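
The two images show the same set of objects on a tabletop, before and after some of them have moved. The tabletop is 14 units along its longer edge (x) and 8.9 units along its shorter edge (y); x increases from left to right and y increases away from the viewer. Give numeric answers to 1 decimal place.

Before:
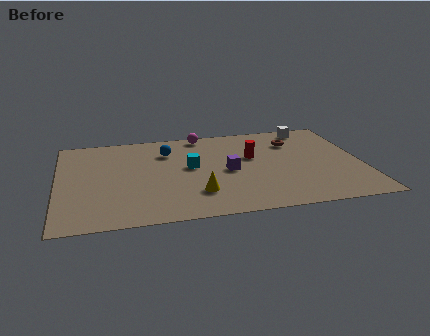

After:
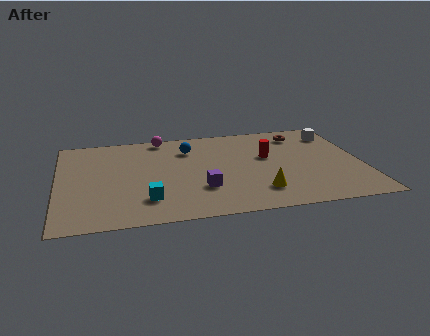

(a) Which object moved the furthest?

the cyan cube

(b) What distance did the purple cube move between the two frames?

2.0

The purple cube moved from about (7.8, 4.2) to (6.5, 2.7), a distance of √(1.3² + 1.5²) ≈ 2.0.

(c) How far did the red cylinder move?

0.7

The red cylinder was near (9.0, 5.4) before and (9.7, 5.3) after, so it travelled √(0.7² + 0.1²) ≈ 0.7 units.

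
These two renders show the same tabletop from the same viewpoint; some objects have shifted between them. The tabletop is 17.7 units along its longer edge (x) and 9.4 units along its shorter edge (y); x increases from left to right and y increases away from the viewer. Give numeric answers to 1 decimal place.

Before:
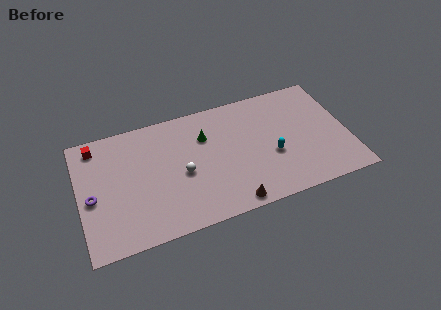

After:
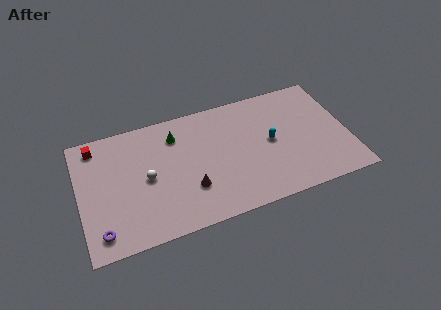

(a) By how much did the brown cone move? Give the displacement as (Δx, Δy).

(-2.5, 2.0)

The brown cone started near (9.6, 0.9) and ended near (7.1, 2.9).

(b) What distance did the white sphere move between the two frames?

2.3

From (6.7, 4.2) to (4.4, 4.6), the white sphere covered √(2.3² + 0.4²) ≈ 2.3 units.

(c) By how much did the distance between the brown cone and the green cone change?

-1.4

Before: roughly 5.8 units apart; after: 4.4. That's 1.4 units closer together.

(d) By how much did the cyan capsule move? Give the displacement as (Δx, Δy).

(0.0, 1.1)

The cyan capsule started near (12.6, 3.7) and ended near (12.6, 4.8).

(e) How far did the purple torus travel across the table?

2.7

The purple torus moved from about (0.8, 4.2) to (1.2, 1.5), a distance of √(0.4² + 2.7²) ≈ 2.7.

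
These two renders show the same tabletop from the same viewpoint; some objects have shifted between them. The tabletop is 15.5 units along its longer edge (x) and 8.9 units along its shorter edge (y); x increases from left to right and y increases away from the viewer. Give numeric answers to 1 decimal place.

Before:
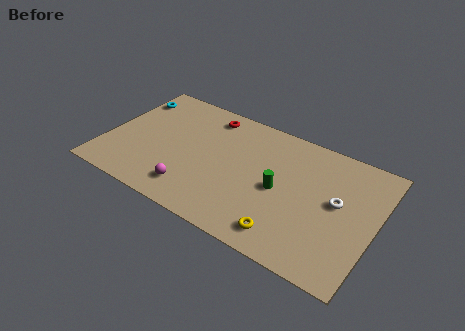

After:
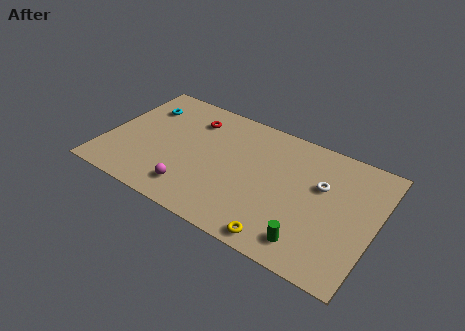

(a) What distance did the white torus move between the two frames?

1.2

From (13.3, 4.9) to (12.3, 5.6), the white torus covered √(1.0² + 0.7²) ≈ 1.2 units.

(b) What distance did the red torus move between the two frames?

1.1

The red torus moved from about (5.4, 7.6) to (4.6, 6.9), a distance of √(0.8² + 0.7²) ≈ 1.1.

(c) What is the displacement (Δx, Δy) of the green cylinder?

(2.1, -2.7)

The green cylinder started near (10.1, 4.2) and ended near (12.2, 1.5).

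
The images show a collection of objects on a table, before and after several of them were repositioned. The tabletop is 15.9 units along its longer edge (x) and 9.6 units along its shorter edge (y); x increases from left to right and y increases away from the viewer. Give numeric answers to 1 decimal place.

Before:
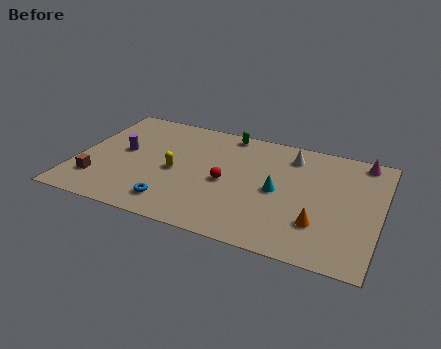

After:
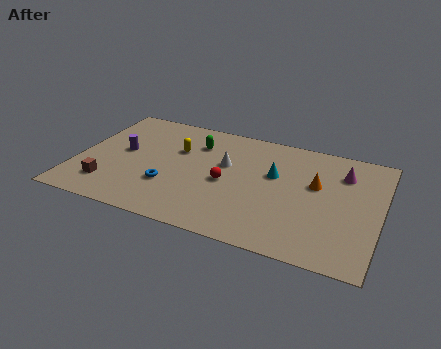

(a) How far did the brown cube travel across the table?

0.6

The brown cube was near (1.3, 2.3) before and (1.9, 2.1) after, so it travelled √(0.6² + 0.2²) ≈ 0.6 units.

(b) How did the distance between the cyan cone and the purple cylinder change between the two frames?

-0.3

The distance was about 8.3 in the first image and 8.0 in the second, so they moved 0.3 units closer together.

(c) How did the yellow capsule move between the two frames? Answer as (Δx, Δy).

(-0.1, 1.9)

The yellow capsule was at about (5.2, 4.4) and moved to about (5.1, 6.3).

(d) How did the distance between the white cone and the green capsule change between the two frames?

-1.5

The distance was about 3.6 in the first image and 2.1 in the second, so they moved 1.5 units closer together.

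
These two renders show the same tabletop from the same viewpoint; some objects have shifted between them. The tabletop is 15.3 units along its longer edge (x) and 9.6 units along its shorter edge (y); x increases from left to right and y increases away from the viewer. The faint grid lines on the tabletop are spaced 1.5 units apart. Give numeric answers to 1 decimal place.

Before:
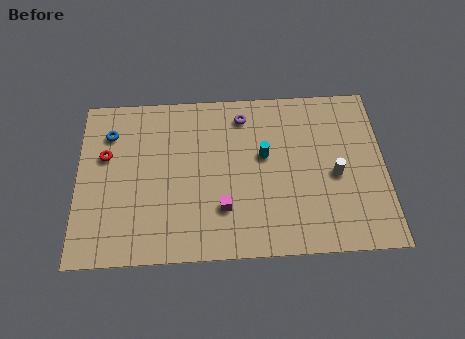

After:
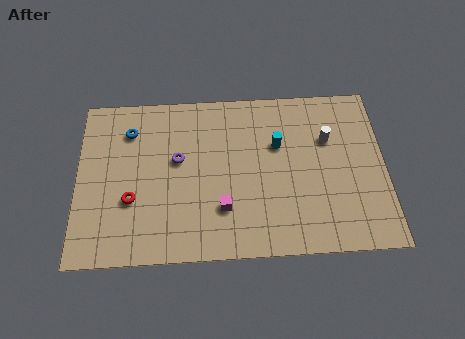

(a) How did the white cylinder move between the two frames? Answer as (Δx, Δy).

(-0.3, 2.1)

The white cylinder started near (12.8, 4.3) and ended near (12.5, 6.4).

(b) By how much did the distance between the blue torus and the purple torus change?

-3.7

Before: roughly 6.7 units apart; after: 3.0. That's 3.7 units closer together.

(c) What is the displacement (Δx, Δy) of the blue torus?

(1.0, 0.1)

From the two frames, the blue torus sits at roughly (1.6, 7.3) before and (2.6, 7.4) after.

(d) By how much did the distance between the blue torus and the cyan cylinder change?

-0.4

The distance was about 7.9 in the first image and 7.5 in the second, so they moved 0.4 units closer together.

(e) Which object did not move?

the magenta cube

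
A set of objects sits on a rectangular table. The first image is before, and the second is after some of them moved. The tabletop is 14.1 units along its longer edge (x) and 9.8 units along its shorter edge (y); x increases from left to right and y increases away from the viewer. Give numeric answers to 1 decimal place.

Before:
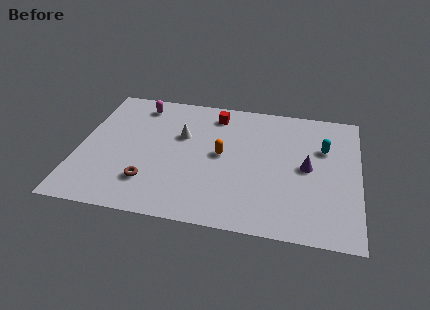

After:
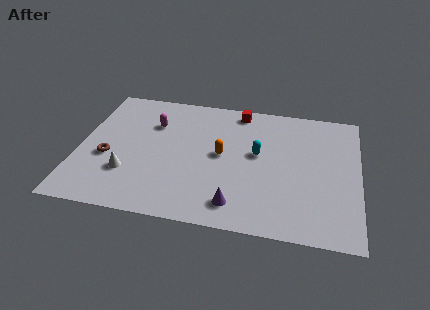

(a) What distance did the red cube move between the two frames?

1.3

From (6.7, 8.2) to (7.9, 8.7), the red cube covered √(1.2² + 0.5²) ≈ 1.3 units.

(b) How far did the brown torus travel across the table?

2.7

The brown torus was near (3.7, 2.4) before and (1.5, 3.9) after, so it travelled √(2.2² + 1.5²) ≈ 2.7 units.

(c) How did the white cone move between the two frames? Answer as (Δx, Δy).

(-2.5, -3.3)

From the two frames, the white cone sits at roughly (5.1, 6.2) before and (2.6, 2.9) after.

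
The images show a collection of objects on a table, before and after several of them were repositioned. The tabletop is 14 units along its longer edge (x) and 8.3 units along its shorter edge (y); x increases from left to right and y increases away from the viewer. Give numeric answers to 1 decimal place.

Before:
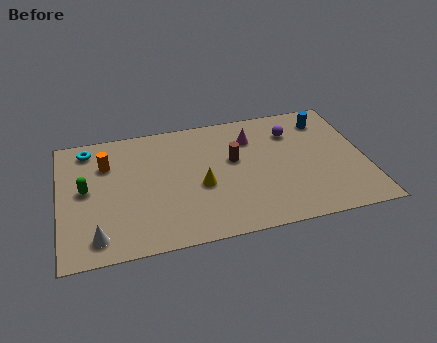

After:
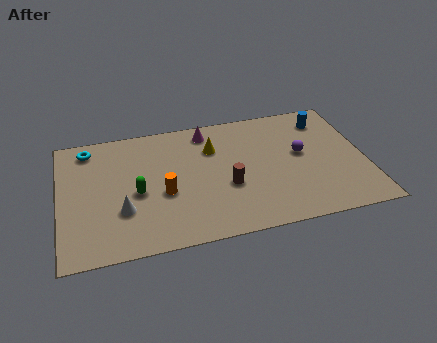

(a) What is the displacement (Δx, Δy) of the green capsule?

(2.3, -0.7)

From the two frames, the green capsule sits at roughly (1.2, 4.4) before and (3.5, 3.7) after.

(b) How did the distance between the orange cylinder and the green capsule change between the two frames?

-0.6

The distance was about 1.8 in the first image and 1.2 in the second, so they moved 0.6 units closer together.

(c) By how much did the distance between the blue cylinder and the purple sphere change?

+0.8

Before: roughly 1.7 units apart; after: 2.5. That's 0.8 units further apart.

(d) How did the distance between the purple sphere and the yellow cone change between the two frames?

-1.0

Before: roughly 5.2 units apart; after: 4.2. That's 1.0 units closer together.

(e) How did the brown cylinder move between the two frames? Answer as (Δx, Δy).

(-0.4, -1.7)

From the two frames, the brown cylinder sits at roughly (8.0, 4.9) before and (7.6, 3.2) after.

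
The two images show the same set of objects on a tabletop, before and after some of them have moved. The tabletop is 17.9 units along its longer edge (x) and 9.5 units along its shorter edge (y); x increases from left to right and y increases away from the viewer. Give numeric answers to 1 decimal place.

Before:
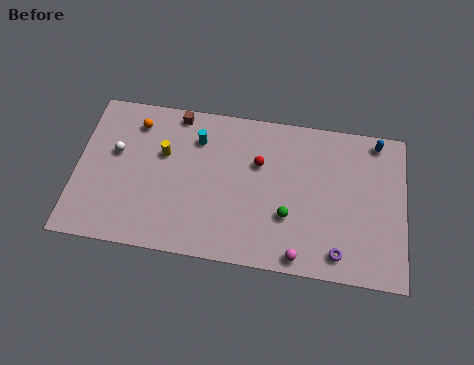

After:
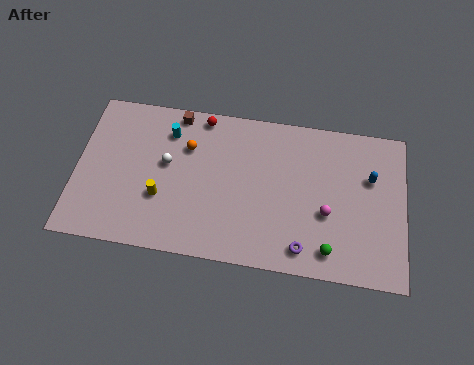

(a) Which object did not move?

the brown cube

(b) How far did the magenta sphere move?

3.1

The magenta sphere moved from about (12.3, 0.9) to (13.7, 3.7), a distance of √(1.4² + 2.8²) ≈ 3.1.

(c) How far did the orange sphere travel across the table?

3.1

The orange sphere was near (3.1, 7.7) before and (6.0, 6.6) after, so it travelled √(2.9² + 1.1²) ≈ 3.1 units.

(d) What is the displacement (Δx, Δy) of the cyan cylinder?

(-1.6, 0.2)

From the two frames, the cyan cylinder sits at roughly (6.5, 7.2) before and (4.9, 7.4) after.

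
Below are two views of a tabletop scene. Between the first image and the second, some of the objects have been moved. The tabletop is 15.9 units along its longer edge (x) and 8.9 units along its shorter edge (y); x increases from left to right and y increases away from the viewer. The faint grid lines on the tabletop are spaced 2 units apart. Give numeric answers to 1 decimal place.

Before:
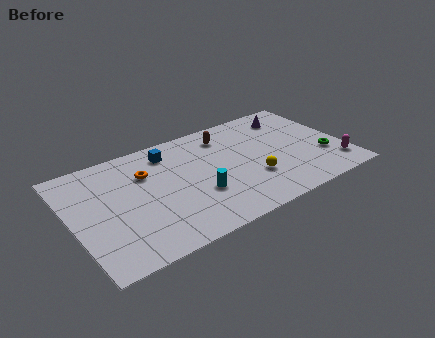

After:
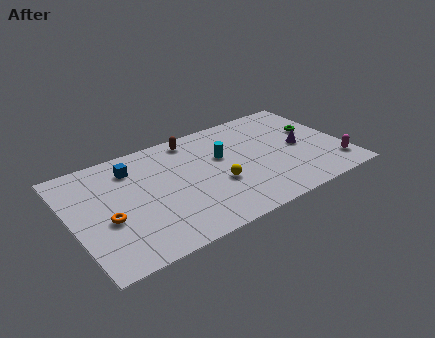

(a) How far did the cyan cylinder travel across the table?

3.0

The cyan cylinder moved from about (7.1, 3.1) to (8.9, 5.5), a distance of √(1.8² + 2.4²) ≈ 3.0.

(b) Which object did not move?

the magenta capsule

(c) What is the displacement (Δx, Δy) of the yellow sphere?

(-2.0, 0.5)

The yellow sphere started near (10.3, 2.9) and ended near (8.3, 3.4).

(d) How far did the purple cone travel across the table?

2.9

The purple cone moved from about (13.4, 7.2) to (13.4, 4.3), a distance of √(0.0² + 2.9²) ≈ 2.9.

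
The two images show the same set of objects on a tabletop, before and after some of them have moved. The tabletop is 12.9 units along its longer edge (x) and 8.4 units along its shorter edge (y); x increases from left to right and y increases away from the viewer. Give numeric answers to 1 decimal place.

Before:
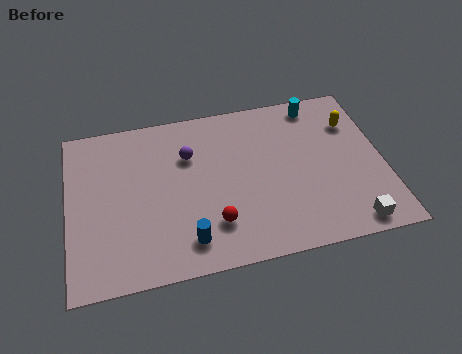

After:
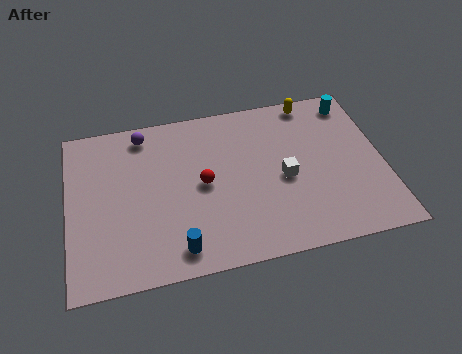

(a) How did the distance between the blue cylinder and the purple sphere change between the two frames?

+1.9

They were about 4.3 units apart before and 6.2 after — 1.9 units further apart.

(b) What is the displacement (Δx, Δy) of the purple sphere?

(-1.8, 1.5)

From the two frames, the purple sphere sits at roughly (5.0, 5.8) before and (3.2, 7.3) after.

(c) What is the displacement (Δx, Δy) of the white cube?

(-2.5, 2.9)

From the two frames, the white cube sits at roughly (11.3, 0.9) before and (8.8, 3.8) after.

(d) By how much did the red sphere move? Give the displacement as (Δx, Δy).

(-0.3, 2.1)

The red sphere started near (5.8, 2.1) and ended near (5.5, 4.2).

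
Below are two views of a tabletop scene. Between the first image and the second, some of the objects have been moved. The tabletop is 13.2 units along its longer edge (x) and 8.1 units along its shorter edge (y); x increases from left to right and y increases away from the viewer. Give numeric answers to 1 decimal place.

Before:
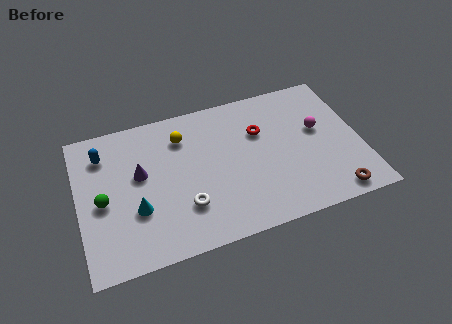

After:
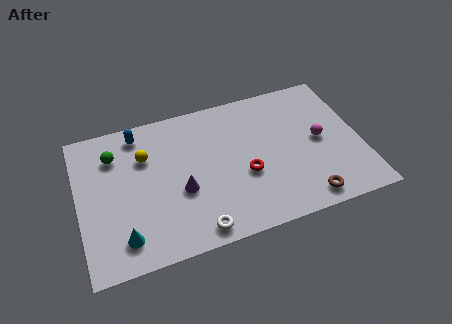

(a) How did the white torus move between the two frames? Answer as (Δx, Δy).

(0.4, -1.4)

The white torus was at about (4.8, 2.3) and moved to about (5.2, 0.9).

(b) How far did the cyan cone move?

1.5

The cyan cone was near (2.6, 2.8) before and (1.9, 1.5) after, so it travelled √(0.7² + 1.3²) ≈ 1.5 units.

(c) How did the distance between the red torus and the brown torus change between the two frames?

-2.0

The distance was about 5.4 in the first image and 3.4 in the second, so they moved 2.0 units closer together.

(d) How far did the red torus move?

2.4

From (8.6, 5.4) to (7.7, 3.2), the red torus covered √(0.9² + 2.2²) ≈ 2.4 units.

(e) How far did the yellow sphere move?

1.9

The yellow sphere was near (5.0, 6.2) before and (3.2, 5.6) after, so it travelled √(1.8² + 0.6²) ≈ 1.9 units.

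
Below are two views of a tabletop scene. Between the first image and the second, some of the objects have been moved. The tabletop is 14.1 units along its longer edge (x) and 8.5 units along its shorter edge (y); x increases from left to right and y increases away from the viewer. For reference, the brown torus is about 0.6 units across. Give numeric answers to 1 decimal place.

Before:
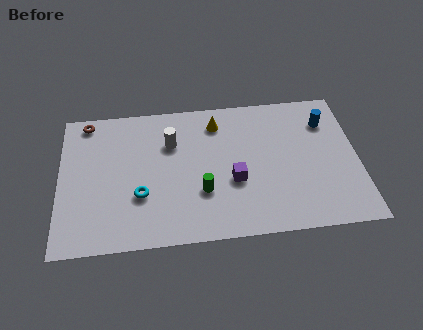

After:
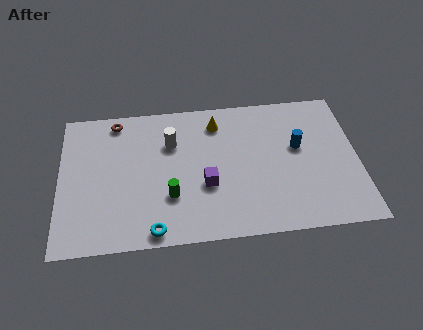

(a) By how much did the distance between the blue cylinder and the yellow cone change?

-1.0

The distance was about 5.2 in the first image and 4.2 in the second, so they moved 1.0 units closer together.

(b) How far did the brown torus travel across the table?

1.4

The brown torus was near (1.3, 7.6) before and (2.7, 7.5) after, so it travelled √(1.4² + 0.1²) ≈ 1.4 units.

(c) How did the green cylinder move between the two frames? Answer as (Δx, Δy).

(-1.5, -0.1)

From the two frames, the green cylinder sits at roughly (6.7, 2.8) before and (5.2, 2.7) after.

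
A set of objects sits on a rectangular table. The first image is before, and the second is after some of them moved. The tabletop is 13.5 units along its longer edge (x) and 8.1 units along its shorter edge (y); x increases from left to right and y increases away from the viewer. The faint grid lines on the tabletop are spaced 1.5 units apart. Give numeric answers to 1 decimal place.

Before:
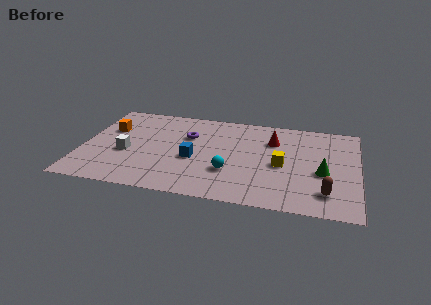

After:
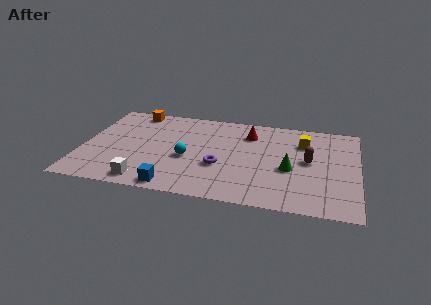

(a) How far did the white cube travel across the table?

2.5

From (2.2, 3.3) to (3.3, 1.0), the white cube covered √(1.1² + 2.3²) ≈ 2.5 units.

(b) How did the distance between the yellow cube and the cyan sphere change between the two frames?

+3.4

They were about 2.7 units apart before and 6.1 after — 3.4 units further apart.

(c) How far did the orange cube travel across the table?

2.2

The orange cube moved from about (1.2, 5.3) to (2.3, 7.2), a distance of √(1.1² + 1.9²) ≈ 2.2.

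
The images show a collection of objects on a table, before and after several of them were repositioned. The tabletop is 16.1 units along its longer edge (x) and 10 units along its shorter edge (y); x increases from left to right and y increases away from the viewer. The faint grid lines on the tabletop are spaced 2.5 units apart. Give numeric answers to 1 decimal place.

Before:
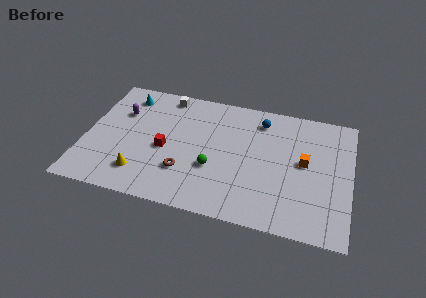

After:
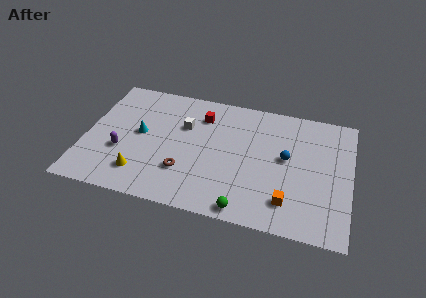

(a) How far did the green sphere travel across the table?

3.4

From (7.9, 3.6) to (10.0, 0.9), the green sphere covered √(2.1² + 2.7²) ≈ 3.4 units.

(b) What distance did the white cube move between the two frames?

2.6

The white cube was near (4.6, 8.9) before and (5.9, 6.6) after, so it travelled √(1.3² + 2.3²) ≈ 2.6 units.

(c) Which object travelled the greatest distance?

the red cube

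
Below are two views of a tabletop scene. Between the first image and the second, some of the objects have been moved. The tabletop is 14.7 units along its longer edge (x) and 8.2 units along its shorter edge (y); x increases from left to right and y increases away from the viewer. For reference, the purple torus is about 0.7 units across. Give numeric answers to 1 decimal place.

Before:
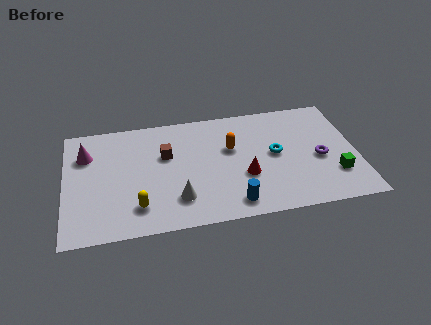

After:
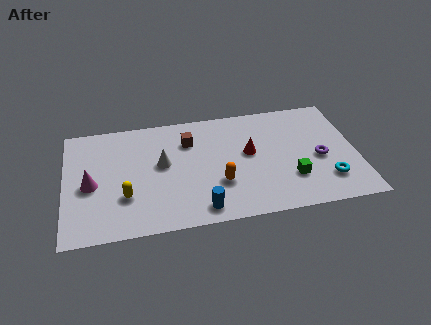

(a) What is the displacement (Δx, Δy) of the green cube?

(-2.2, 0.1)

From the two frames, the green cube sits at roughly (13.5, 2.3) before and (11.3, 2.4) after.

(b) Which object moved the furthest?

the cyan torus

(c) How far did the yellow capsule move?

1.0

The yellow capsule was near (3.6, 1.8) before and (3.0, 2.6) after, so it travelled √(0.6² + 0.8²) ≈ 1.0 units.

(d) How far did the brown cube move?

1.4

The brown cube was near (5.1, 5.2) before and (6.3, 6.0) after, so it travelled √(1.2² + 0.8²) ≈ 1.4 units.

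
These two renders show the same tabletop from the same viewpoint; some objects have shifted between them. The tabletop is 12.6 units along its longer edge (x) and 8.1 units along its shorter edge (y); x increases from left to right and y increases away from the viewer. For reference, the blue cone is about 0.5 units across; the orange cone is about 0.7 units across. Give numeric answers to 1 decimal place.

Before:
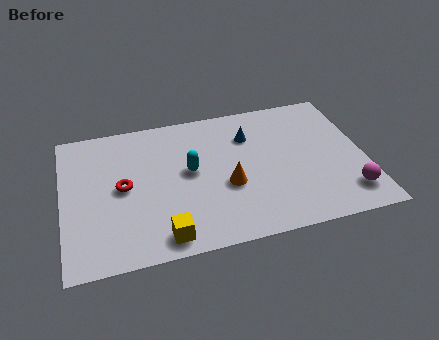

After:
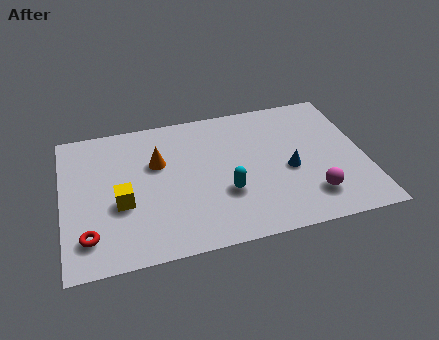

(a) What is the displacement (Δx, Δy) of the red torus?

(-1.5, -2.4)

The red torus was at about (2.5, 4.1) and moved to about (1.0, 1.7).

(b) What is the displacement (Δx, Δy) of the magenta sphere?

(-1.5, 0.2)

From the two frames, the magenta sphere sits at roughly (11.7, 1.6) before and (10.2, 1.8) after.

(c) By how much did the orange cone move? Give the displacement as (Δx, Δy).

(-2.8, 2.0)

The orange cone was at about (6.8, 3.2) and moved to about (4.0, 5.2).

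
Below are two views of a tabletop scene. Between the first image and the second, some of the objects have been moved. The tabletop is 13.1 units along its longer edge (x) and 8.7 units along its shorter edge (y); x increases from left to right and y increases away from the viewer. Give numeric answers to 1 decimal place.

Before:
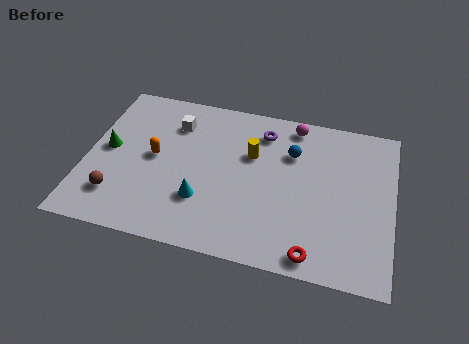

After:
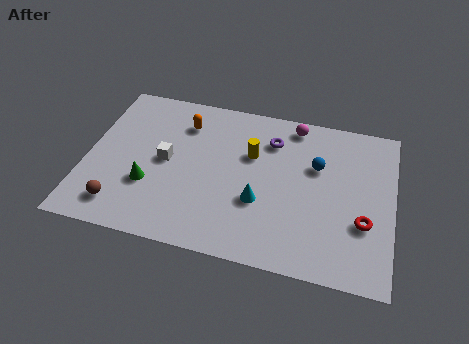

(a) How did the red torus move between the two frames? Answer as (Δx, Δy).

(2.0, 2.1)

The red torus was at about (9.9, 0.9) and moved to about (11.9, 3.0).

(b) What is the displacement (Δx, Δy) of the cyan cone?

(2.4, 0.5)

The cyan cone was at about (5.1, 2.6) and moved to about (7.5, 3.1).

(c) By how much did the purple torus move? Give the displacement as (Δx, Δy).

(0.4, -0.4)

The purple torus was at about (7.4, 7.0) and moved to about (7.8, 6.6).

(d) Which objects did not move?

the magenta sphere and the yellow cylinder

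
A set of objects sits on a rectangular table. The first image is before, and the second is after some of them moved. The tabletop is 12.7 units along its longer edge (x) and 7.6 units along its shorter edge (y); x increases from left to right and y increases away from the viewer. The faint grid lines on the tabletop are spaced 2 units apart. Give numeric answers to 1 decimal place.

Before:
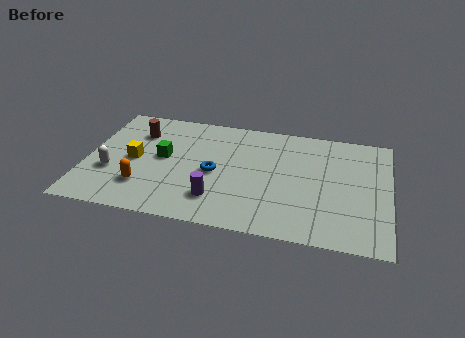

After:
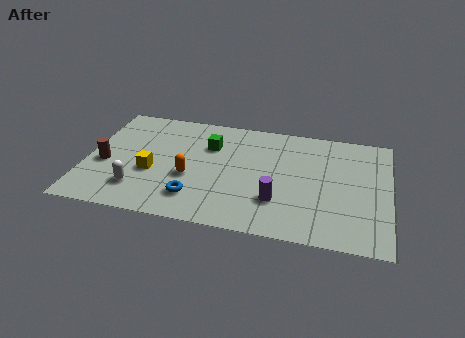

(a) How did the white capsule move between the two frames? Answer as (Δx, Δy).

(1.2, -0.9)

From the two frames, the white capsule sits at roughly (1.1, 2.7) before and (2.3, 1.8) after.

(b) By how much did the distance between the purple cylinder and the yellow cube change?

+1.3

They were about 4.1 units apart before and 5.4 after — 1.3 units further apart.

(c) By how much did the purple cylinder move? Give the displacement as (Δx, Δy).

(2.5, 0.4)

The purple cylinder was at about (5.6, 1.8) and moved to about (8.1, 2.2).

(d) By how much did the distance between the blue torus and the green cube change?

+1.3

Before: roughly 2.3 units apart; after: 3.6. That's 1.3 units further apart.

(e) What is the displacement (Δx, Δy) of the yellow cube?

(0.8, -0.7)

The yellow cube started near (2.0, 3.7) and ended near (2.8, 3.0).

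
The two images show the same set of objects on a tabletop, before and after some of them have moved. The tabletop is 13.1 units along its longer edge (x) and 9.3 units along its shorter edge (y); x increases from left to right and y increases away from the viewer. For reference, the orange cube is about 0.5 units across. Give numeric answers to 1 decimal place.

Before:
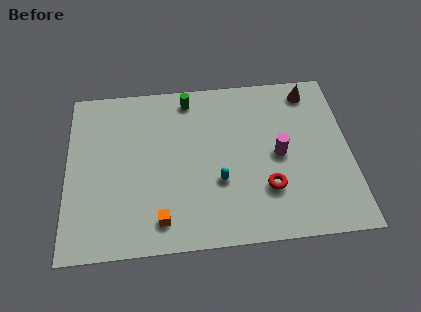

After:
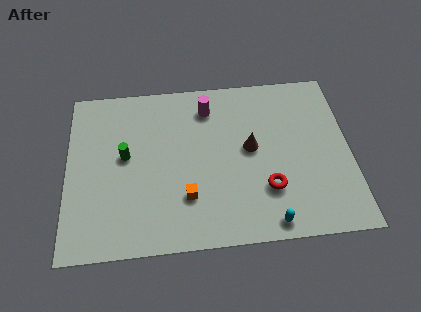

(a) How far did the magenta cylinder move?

4.4

From (9.8, 4.5) to (6.6, 7.5), the magenta cylinder covered √(3.2² + 3.0²) ≈ 4.4 units.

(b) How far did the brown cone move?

4.2

The brown cone was near (11.4, 8.0) before and (8.5, 5.0) after, so it travelled √(2.9² + 3.0²) ≈ 4.2 units.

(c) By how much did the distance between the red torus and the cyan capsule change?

-0.5

The distance was about 2.3 in the first image and 1.8 in the second, so they moved 0.5 units closer together.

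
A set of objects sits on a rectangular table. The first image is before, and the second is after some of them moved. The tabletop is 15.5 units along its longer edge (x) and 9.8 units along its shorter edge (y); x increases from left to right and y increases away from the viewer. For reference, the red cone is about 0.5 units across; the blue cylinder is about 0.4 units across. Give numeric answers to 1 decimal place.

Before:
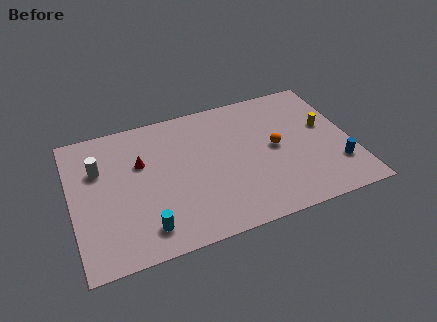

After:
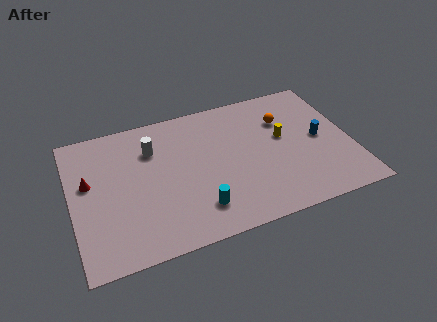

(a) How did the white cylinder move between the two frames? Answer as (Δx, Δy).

(3.0, 0.5)

The white cylinder started near (1.6, 6.6) and ended near (4.6, 7.1).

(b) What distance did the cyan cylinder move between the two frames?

2.9

From (3.8, 1.7) to (6.7, 2.1), the cyan cylinder covered √(2.9² + 0.4²) ≈ 2.9 units.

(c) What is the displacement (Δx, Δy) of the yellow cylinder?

(-2.4, -0.1)

The yellow cylinder started near (14.2, 5.7) and ended near (11.8, 5.6).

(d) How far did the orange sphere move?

2.0

The orange sphere was near (11.3, 5.0) before and (12.0, 6.9) after, so it travelled √(0.7² + 1.9²) ≈ 2.0 units.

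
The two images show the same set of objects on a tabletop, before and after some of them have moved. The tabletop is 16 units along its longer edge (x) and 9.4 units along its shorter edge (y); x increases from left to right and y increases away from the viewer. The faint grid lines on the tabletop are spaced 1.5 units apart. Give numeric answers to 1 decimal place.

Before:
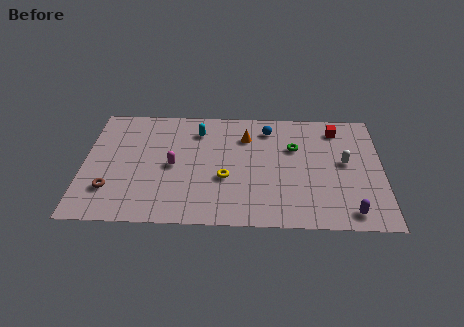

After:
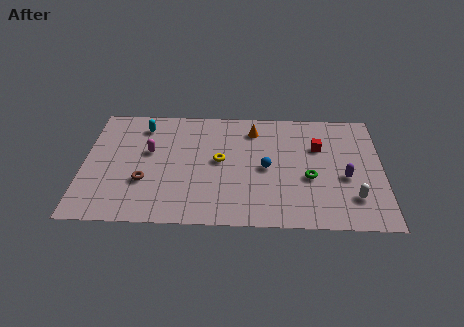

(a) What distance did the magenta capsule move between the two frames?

1.7

From (4.8, 4.5) to (3.5, 5.6), the magenta capsule covered √(1.3² + 1.1²) ≈ 1.7 units.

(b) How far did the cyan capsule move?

3.0

From (6.1, 7.4) to (3.1, 7.7), the cyan capsule covered √(3.0² + 0.3²) ≈ 3.0 units.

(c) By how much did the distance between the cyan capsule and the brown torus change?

-2.2

The distance was about 6.7 in the first image and 4.5 in the second, so they moved 2.2 units closer together.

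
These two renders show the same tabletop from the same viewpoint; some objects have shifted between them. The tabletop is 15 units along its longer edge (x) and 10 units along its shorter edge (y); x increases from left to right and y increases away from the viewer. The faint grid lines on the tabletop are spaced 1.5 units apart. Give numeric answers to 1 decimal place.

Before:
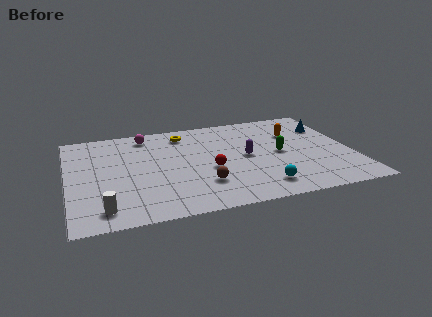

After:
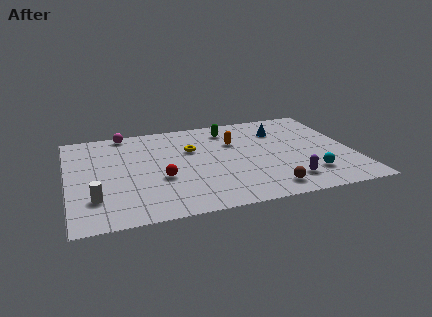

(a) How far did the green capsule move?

4.1

The green capsule moved from about (11.2, 4.9) to (8.7, 8.2), a distance of √(2.5² + 3.3²) ≈ 4.1.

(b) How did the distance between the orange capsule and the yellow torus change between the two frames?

-3.8

Before: roughly 6.1 units apart; after: 2.3. That's 3.8 units closer together.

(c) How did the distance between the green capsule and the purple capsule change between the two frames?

+5.0

Before: roughly 1.8 units apart; after: 6.8. That's 5.0 units further apart.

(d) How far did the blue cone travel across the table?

2.6

From (14.0, 7.2) to (11.4, 7.4), the blue cone covered √(2.6² + 0.2²) ≈ 2.6 units.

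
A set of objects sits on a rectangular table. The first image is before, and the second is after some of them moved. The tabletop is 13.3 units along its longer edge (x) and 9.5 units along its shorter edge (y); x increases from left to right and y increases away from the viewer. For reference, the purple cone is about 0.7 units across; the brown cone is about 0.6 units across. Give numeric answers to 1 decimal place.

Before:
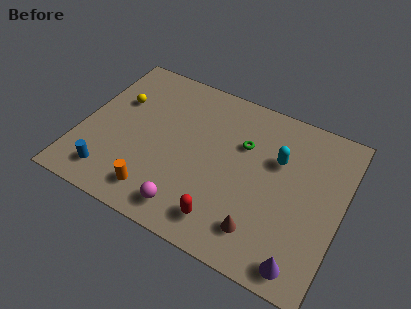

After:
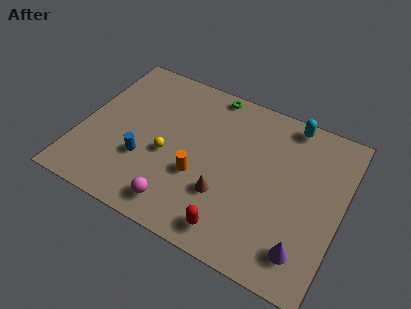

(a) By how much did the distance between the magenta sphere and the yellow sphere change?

-3.7

They were about 6.5 units apart before and 2.8 after — 3.7 units closer together.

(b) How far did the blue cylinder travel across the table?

2.2

From (1.9, 1.6) to (3.4, 3.2), the blue cylinder covered √(1.5² + 1.6²) ≈ 2.2 units.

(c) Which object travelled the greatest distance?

the yellow sphere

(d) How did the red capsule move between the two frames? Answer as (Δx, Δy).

(0.5, -0.3)

From the two frames, the red capsule sits at roughly (7.8, 1.6) before and (8.3, 1.3) after.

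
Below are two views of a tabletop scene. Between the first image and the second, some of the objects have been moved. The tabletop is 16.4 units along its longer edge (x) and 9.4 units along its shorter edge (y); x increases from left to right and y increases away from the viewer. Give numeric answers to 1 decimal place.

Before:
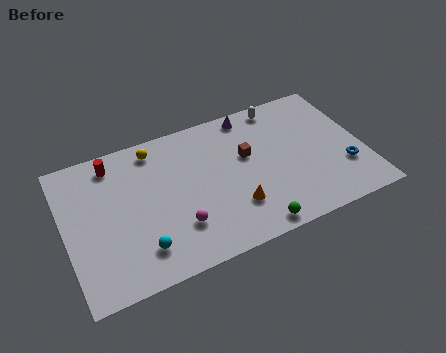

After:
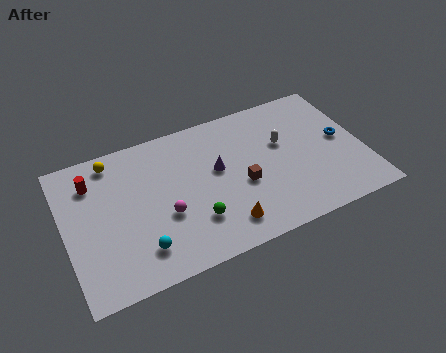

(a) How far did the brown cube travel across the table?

1.9

The brown cube moved from about (10.1, 5.7) to (9.6, 3.9), a distance of √(0.5² + 1.8²) ≈ 1.9.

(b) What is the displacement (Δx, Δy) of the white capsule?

(-0.2, -2.6)

The white capsule was at about (12.3, 8.4) and moved to about (12.1, 5.8).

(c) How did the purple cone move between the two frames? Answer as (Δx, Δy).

(-2.2, -3.0)

The purple cone was at about (10.6, 8.4) and moved to about (8.4, 5.4).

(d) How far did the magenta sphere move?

1.2

The magenta sphere was near (5.9, 2.6) before and (5.3, 3.6) after, so it travelled √(0.6² + 1.0²) ≈ 1.2 units.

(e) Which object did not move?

the cyan sphere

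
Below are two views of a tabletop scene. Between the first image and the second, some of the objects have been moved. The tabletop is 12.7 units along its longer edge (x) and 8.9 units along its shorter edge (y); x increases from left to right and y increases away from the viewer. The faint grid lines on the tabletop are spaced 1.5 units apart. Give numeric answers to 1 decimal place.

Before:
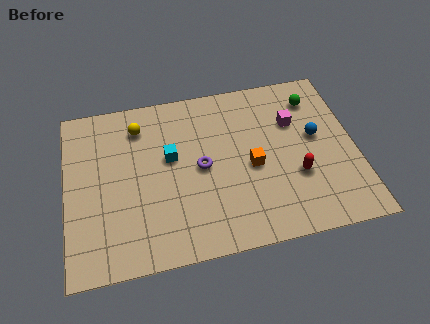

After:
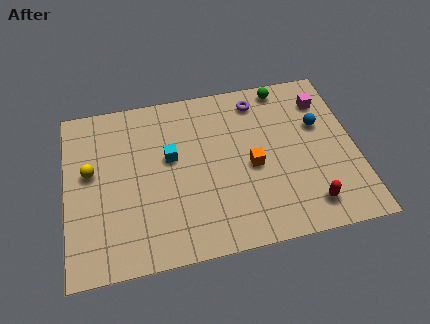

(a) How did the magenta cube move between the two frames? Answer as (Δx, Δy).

(1.4, 0.9)

From the two frames, the magenta cube sits at roughly (10.1, 6.0) before and (11.5, 6.9) after.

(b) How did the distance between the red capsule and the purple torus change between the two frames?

+2.0

Before: roughly 4.3 units apart; after: 6.3. That's 2.0 units further apart.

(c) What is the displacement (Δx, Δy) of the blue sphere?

(0.2, 0.6)

From the two frames, the blue sphere sits at roughly (11.0, 5.0) before and (11.2, 5.6) after.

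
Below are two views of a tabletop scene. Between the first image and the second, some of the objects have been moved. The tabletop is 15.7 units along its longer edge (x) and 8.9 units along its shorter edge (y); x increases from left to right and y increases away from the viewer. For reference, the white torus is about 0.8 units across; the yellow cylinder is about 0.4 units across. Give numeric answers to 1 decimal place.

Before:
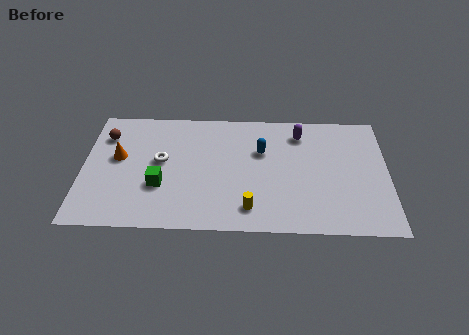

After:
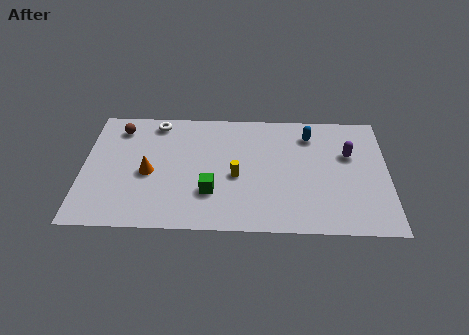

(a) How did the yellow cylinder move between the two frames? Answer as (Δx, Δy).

(-0.7, 2.3)

The yellow cylinder was at about (8.6, 1.6) and moved to about (7.9, 3.9).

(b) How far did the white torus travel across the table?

2.9

The white torus was near (4.0, 4.9) before and (3.7, 7.8) after, so it travelled √(0.3² + 2.9²) ≈ 2.9 units.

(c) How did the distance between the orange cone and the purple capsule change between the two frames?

+0.8

Before: roughly 9.6 units apart; after: 10.4. That's 0.8 units further apart.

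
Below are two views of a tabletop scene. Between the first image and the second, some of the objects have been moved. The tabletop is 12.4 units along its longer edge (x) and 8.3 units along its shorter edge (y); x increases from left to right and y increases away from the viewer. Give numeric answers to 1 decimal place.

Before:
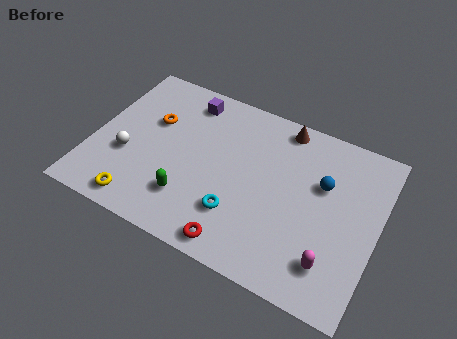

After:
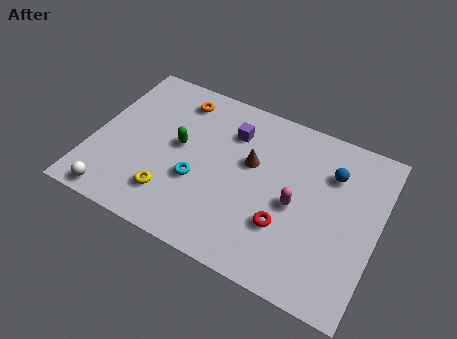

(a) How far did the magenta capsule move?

2.7

From (10.7, 1.8) to (8.9, 3.8), the magenta capsule covered √(1.8² + 2.0²) ≈ 2.7 units.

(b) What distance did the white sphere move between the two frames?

2.3

The white sphere moved from about (1.6, 3.1) to (1.4, 0.8), a distance of √(0.2² + 2.3²) ≈ 2.3.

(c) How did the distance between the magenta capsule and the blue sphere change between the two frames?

-1.0

They were about 3.6 units apart before and 2.6 after — 1.0 units closer together.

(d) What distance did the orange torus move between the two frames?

1.8

From (2.4, 5.3) to (3.3, 6.9), the orange torus covered √(0.9² + 1.6²) ≈ 1.8 units.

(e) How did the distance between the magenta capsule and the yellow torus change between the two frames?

-2.7

The distance was about 8.2 in the first image and 5.5 in the second, so they moved 2.7 units closer together.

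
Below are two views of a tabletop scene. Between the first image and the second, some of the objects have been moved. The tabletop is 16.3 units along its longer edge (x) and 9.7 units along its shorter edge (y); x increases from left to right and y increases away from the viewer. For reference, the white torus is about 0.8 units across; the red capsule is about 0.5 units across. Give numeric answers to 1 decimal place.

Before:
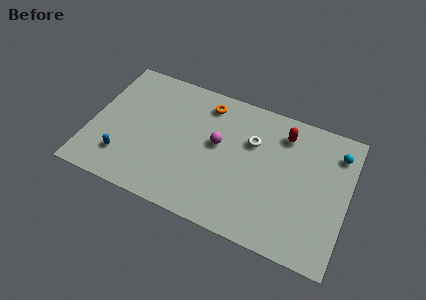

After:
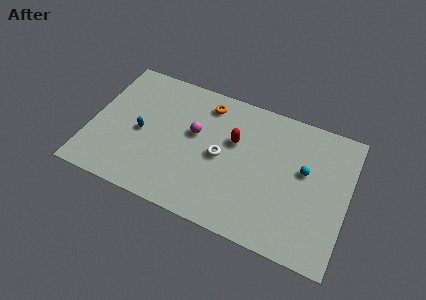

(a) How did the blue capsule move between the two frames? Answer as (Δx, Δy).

(0.9, 2.2)

The blue capsule started near (2.3, 2.3) and ended near (3.2, 4.5).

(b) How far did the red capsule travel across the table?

3.4

The red capsule moved from about (12.0, 7.8) to (9.0, 6.1), a distance of √(3.0² + 1.7²) ≈ 3.4.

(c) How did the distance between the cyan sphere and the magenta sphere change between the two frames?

-0.7

They were about 7.7 units apart before and 7.0 after — 0.7 units closer together.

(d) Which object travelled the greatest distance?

the red capsule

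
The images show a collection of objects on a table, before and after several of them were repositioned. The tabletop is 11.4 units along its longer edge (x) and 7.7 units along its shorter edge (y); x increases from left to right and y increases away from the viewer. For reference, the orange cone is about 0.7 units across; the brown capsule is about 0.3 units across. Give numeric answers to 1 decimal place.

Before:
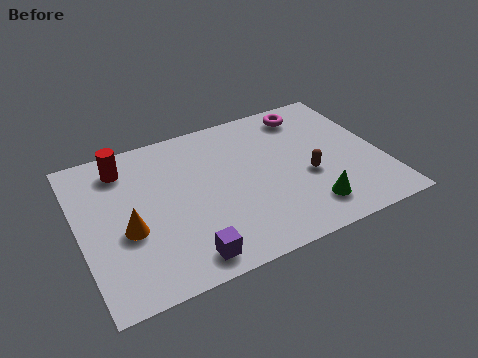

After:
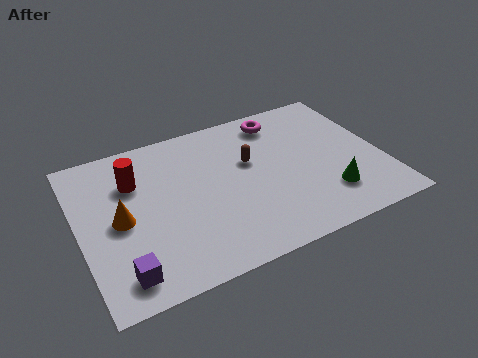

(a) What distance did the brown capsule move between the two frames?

2.6

From (8.5, 3.1) to (6.5, 4.7), the brown capsule covered √(2.0² + 1.6²) ≈ 2.6 units.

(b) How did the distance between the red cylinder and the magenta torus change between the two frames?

-1.3

The distance was about 7.1 in the first image and 5.8 in the second, so they moved 1.3 units closer together.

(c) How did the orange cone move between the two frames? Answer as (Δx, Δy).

(-0.2, 0.6)

From the two frames, the orange cone sits at roughly (1.7, 3.1) before and (1.5, 3.7) after.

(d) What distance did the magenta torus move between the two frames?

1.1

From (9.0, 6.5) to (7.9, 6.5), the magenta torus covered √(1.1² + 0.0²) ≈ 1.1 units.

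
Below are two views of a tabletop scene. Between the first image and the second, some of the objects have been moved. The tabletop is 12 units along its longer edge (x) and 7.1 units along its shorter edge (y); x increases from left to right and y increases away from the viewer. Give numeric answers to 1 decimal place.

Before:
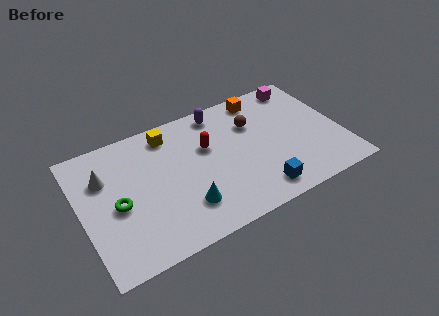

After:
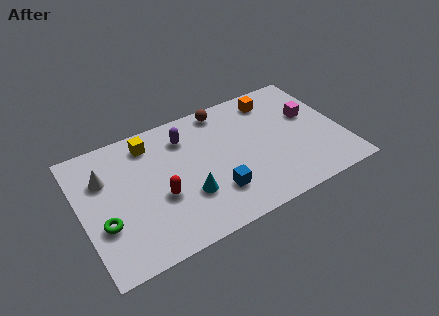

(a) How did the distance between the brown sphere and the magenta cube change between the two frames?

+1.5

They were about 2.8 units apart before and 4.3 after — 1.5 units further apart.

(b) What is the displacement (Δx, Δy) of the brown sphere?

(-1.2, 1.4)

From the two frames, the brown sphere sits at roughly (8.1, 4.9) before and (6.9, 6.3) after.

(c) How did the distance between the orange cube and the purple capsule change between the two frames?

+2.2

Before: roughly 2.0 units apart; after: 4.2. That's 2.2 units further apart.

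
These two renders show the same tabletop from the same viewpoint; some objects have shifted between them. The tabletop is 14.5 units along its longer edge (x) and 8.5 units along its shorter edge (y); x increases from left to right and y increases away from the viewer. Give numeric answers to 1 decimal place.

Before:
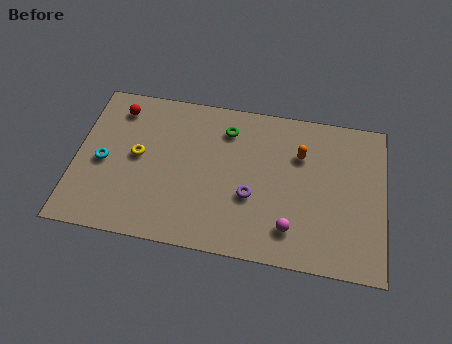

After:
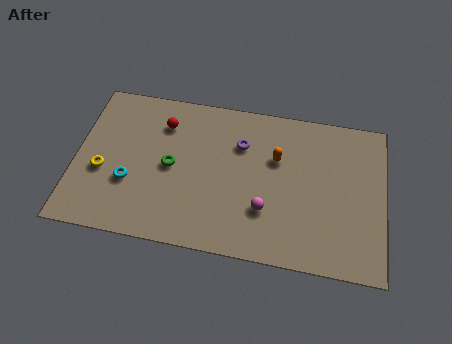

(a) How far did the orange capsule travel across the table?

1.2

From (10.5, 5.9) to (9.4, 5.5), the orange capsule covered √(1.1² + 0.4²) ≈ 1.2 units.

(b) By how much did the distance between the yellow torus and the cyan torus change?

-0.3

Before: roughly 1.7 units apart; after: 1.4. That's 0.3 units closer together.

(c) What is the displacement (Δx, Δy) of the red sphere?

(2.2, -0.5)

From the two frames, the red sphere sits at roughly (1.8, 7.0) before and (4.0, 6.5) after.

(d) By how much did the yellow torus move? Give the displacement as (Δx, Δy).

(-1.6, -1.1)

The yellow torus started near (2.9, 4.5) and ended near (1.3, 3.4).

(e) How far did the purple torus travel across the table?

2.9

The purple torus moved from about (8.3, 3.2) to (7.7, 6.0), a distance of √(0.6² + 2.8²) ≈ 2.9.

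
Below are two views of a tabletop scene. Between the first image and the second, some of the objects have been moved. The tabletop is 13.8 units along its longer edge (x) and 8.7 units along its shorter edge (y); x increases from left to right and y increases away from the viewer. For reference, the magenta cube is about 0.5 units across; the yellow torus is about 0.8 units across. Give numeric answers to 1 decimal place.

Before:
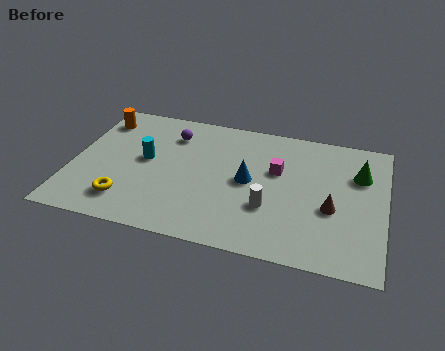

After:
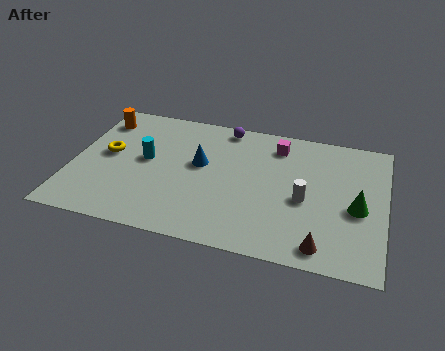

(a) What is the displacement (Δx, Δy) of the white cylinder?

(1.5, 0.9)

The white cylinder was at about (8.8, 2.9) and moved to about (10.3, 3.8).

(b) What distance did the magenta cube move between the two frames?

1.7

The magenta cube was near (9.0, 5.4) before and (8.9, 7.1) after, so it travelled √(0.1² + 1.7²) ≈ 1.7 units.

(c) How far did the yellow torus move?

3.1

The yellow torus was near (2.6, 1.8) before and (1.5, 4.7) after, so it travelled √(1.1² + 2.9²) ≈ 3.1 units.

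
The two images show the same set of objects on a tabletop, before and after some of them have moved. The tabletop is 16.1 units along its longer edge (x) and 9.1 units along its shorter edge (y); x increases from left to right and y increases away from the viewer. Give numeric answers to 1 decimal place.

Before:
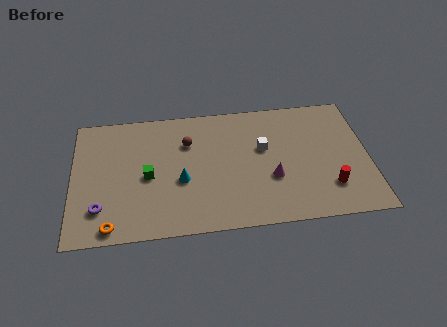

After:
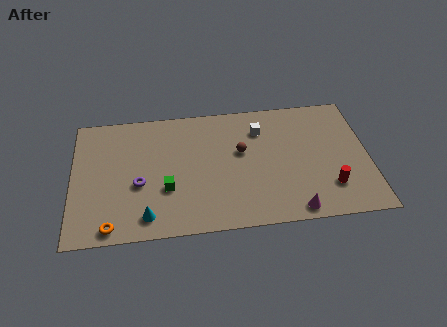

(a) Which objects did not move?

the orange torus and the red cylinder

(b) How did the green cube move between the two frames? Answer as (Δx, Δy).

(1.0, -1.0)

The green cube started near (4.1, 4.2) and ended near (5.1, 3.2).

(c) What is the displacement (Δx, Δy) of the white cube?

(-0.1, 1.4)

The white cube started near (10.4, 5.5) and ended near (10.3, 6.9).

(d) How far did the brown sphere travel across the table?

3.1

The brown sphere was near (6.3, 6.4) before and (9.2, 5.4) after, so it travelled √(2.9² + 1.0²) ≈ 3.1 units.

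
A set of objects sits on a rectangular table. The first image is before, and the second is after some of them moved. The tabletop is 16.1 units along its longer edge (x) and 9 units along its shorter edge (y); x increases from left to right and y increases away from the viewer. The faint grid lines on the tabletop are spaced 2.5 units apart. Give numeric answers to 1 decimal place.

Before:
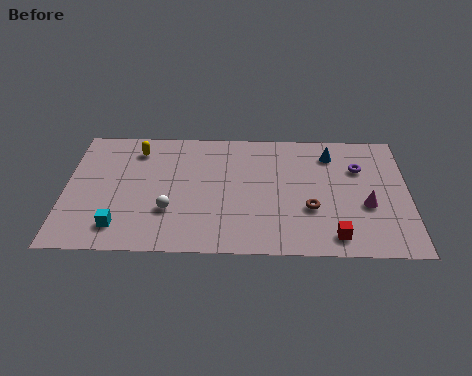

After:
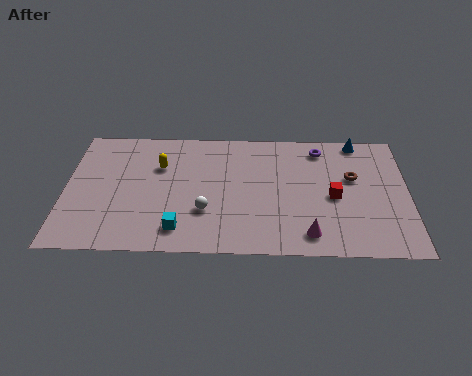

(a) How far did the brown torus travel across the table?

3.0

From (11.5, 3.2) to (13.5, 5.5), the brown torus covered √(2.0² + 2.3²) ≈ 3.0 units.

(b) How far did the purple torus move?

2.3

The purple torus was near (13.8, 6.2) before and (12.0, 7.6) after, so it travelled √(1.8² + 1.4²) ≈ 2.3 units.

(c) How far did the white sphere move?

1.7

The white sphere moved from about (4.9, 2.9) to (6.6, 2.9), a distance of √(1.7² + 0.0²) ≈ 1.7.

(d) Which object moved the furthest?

the magenta cone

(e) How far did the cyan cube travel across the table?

2.8

From (2.6, 1.7) to (5.4, 1.6), the cyan cube covered √(2.8² + 0.1²) ≈ 2.8 units.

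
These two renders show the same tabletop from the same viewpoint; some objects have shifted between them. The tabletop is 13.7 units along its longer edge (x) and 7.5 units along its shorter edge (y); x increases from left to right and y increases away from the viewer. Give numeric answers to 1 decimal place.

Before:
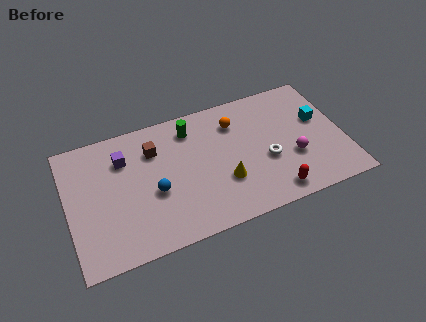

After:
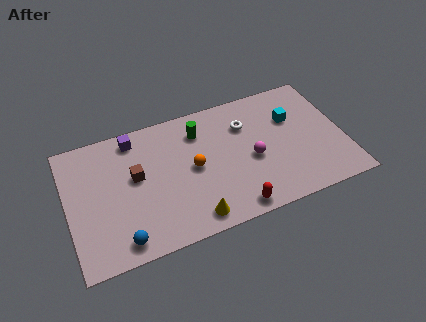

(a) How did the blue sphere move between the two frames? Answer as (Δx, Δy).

(-1.8, -2.1)

The blue sphere was at about (4.2, 3.1) and moved to about (2.4, 1.0).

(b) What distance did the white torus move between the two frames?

2.5

The white torus moved from about (9.8, 3.0) to (9.0, 5.4), a distance of √(0.8² + 2.4²) ≈ 2.5.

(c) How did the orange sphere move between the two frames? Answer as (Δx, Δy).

(-2.3, -1.9)

From the two frames, the orange sphere sits at roughly (8.5, 5.7) before and (6.2, 3.8) after.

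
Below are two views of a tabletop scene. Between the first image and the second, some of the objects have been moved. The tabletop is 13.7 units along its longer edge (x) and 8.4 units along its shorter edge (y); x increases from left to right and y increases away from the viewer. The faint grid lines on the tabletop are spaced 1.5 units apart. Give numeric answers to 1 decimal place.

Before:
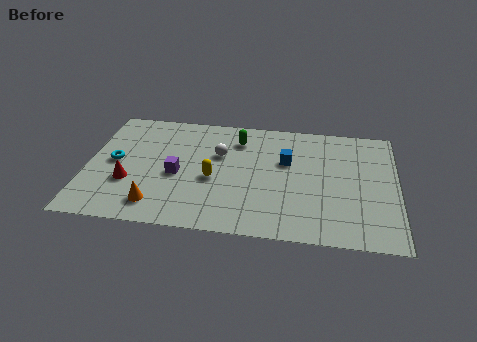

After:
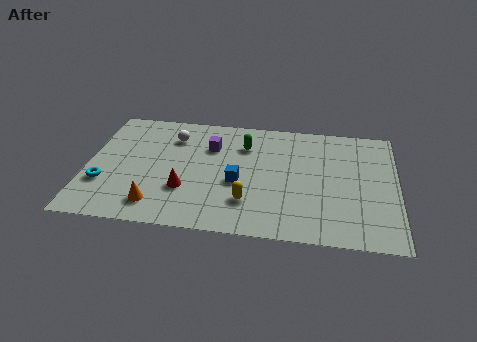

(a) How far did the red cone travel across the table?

2.5

The red cone moved from about (1.9, 2.9) to (4.4, 2.7), a distance of √(2.5² + 0.2²) ≈ 2.5.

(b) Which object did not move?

the orange cone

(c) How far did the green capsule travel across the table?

0.5

The green capsule was near (6.6, 6.6) before and (6.9, 6.2) after, so it travelled √(0.3² + 0.4²) ≈ 0.5 units.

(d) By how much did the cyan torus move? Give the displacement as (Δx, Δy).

(-0.4, -1.6)

The cyan torus started near (1.2, 4.3) and ended near (0.8, 2.7).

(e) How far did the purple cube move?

2.6

The purple cube was near (4.0, 3.7) before and (5.4, 5.9) after, so it travelled √(1.4² + 2.2²) ≈ 2.6 units.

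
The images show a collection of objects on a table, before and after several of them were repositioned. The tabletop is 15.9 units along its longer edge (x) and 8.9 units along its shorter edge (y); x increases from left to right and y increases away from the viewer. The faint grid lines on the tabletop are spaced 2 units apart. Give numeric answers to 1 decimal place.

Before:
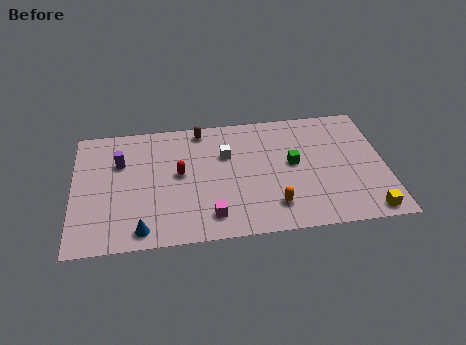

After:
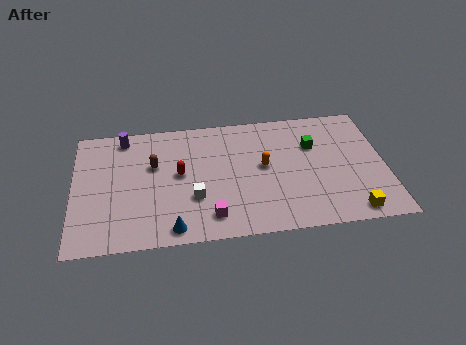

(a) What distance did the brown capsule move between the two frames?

3.4

The brown capsule was near (6.6, 7.9) before and (4.1, 5.6) after, so it travelled √(2.5² + 2.3²) ≈ 3.4 units.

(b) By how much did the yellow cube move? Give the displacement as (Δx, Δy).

(-0.8, 0.1)

From the two frames, the yellow cube sits at roughly (14.8, 0.9) before and (14.0, 1.0) after.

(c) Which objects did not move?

the red capsule and the magenta cube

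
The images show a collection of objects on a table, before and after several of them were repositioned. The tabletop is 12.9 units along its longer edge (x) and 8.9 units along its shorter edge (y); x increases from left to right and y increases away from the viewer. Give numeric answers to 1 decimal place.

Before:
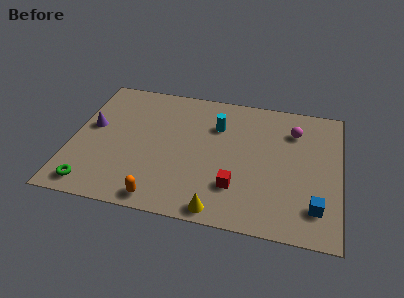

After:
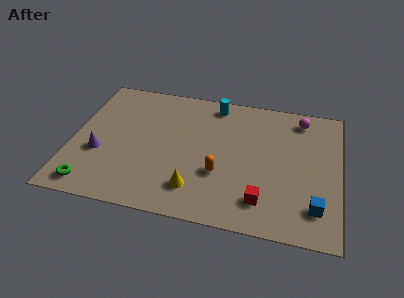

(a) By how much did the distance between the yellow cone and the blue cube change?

+1.1

The distance was about 4.6 in the first image and 5.7 in the second, so they moved 1.1 units further apart.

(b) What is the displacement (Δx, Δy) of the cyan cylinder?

(-0.2, 1.5)

From the two frames, the cyan cylinder sits at roughly (6.9, 6.3) before and (6.7, 7.8) after.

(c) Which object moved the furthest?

the orange capsule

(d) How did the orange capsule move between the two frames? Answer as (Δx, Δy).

(2.7, 2.2)

From the two frames, the orange capsule sits at roughly (4.5, 0.9) before and (7.2, 3.1) after.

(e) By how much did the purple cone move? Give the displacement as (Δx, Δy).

(0.5, -1.7)

From the two frames, the purple cone sits at roughly (0.9, 5.0) before and (1.4, 3.3) after.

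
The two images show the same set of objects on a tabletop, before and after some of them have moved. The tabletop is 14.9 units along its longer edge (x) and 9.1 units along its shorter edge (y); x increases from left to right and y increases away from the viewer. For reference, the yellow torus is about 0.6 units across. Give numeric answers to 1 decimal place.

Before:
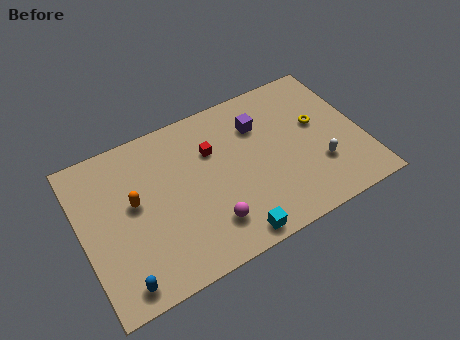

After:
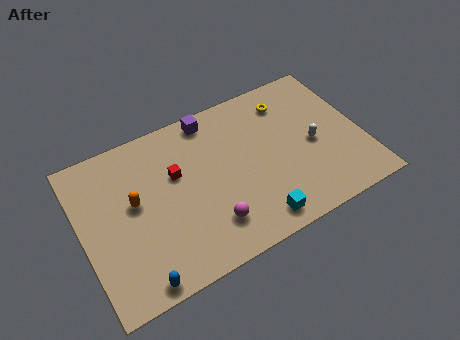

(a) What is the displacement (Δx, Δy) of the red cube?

(-2.0, -0.5)

The red cube was at about (7.1, 6.2) and moved to about (5.1, 5.7).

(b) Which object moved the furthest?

the purple cube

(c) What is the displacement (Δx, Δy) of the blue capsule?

(0.8, -0.3)

From the two frames, the blue capsule sits at roughly (1.6, 1.1) before and (2.4, 0.8) after.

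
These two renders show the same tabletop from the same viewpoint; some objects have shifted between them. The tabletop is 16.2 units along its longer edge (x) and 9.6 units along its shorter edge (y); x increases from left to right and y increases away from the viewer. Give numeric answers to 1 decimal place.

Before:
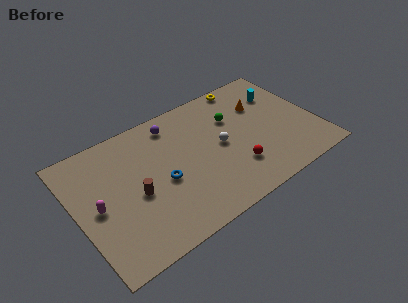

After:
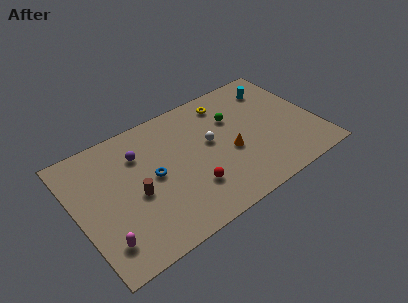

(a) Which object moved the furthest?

the orange cone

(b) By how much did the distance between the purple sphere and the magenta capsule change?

-0.8

Before: roughly 6.7 units apart; after: 5.9. That's 0.8 units closer together.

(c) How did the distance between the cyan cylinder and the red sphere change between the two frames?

+2.4

Before: roughly 5.9 units apart; after: 8.3. That's 2.4 units further apart.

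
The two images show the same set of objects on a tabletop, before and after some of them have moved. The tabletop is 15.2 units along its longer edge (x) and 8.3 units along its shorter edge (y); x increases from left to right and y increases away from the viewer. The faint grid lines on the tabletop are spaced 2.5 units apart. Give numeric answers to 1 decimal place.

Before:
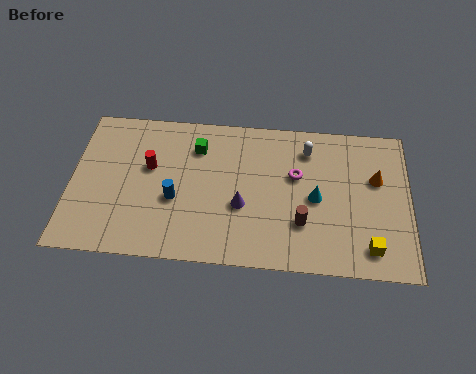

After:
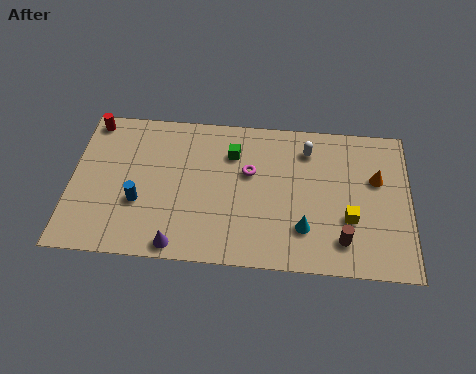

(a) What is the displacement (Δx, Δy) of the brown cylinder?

(1.8, -0.8)

The brown cylinder started near (10.4, 2.5) and ended near (12.2, 1.7).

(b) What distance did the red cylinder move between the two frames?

3.6

The red cylinder moved from about (3.5, 5.0) to (0.8, 7.4), a distance of √(2.7² + 2.4²) ≈ 3.6.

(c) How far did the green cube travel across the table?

1.6

The green cube was near (5.6, 6.3) before and (7.2, 6.1) after, so it travelled √(1.6² + 0.2²) ≈ 1.6 units.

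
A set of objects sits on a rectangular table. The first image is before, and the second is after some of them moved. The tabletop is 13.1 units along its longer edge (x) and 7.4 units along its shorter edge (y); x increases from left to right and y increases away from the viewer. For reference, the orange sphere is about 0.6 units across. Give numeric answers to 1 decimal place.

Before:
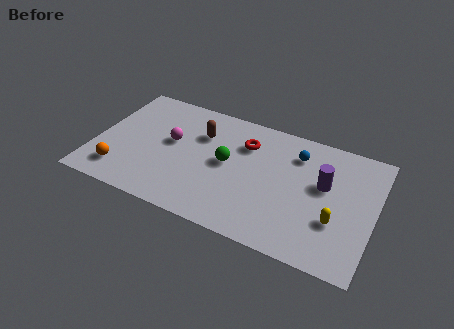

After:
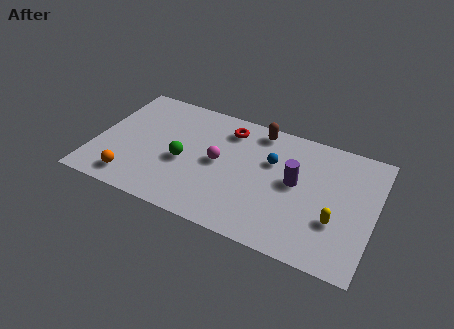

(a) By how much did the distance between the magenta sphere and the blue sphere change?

-3.4

They were about 6.0 units apart before and 2.6 after — 3.4 units closer together.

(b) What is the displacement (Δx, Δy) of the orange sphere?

(0.6, -0.3)

From the two frames, the orange sphere sits at roughly (1.4, 1.5) before and (2.0, 1.2) after.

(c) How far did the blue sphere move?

1.4

From (9.3, 5.7) to (8.2, 4.8), the blue sphere covered √(1.1² + 0.9²) ≈ 1.4 units.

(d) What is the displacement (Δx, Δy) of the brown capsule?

(2.6, 1.3)

From the two frames, the brown capsule sits at roughly (4.8, 5.2) before and (7.4, 6.5) after.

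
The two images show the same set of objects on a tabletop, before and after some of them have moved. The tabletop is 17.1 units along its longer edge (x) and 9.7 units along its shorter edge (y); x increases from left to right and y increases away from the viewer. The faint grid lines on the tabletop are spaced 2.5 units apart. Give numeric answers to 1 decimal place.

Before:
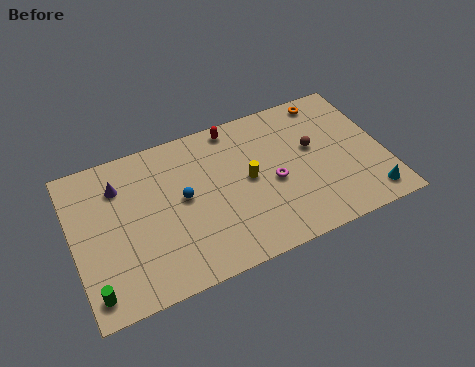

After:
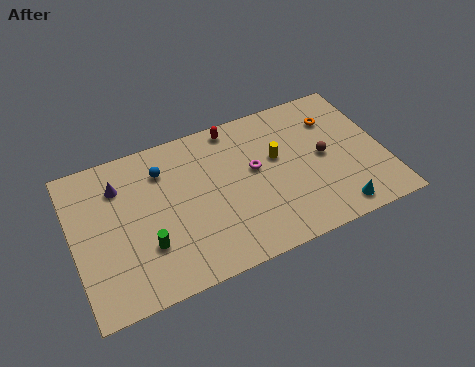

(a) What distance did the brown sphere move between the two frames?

0.9

The brown sphere moved from about (13.3, 5.7) to (13.8, 4.9), a distance of √(0.5² + 0.8²) ≈ 0.9.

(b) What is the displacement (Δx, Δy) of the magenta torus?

(-0.9, 1.2)

The magenta torus started near (10.9, 4.3) and ended near (10.0, 5.5).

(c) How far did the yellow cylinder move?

1.9

From (9.6, 5.0) to (11.3, 5.8), the yellow cylinder covered √(1.7² + 0.8²) ≈ 1.9 units.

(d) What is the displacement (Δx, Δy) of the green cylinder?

(3.0, 1.6)

The green cylinder started near (0.8, 1.4) and ended near (3.8, 3.0).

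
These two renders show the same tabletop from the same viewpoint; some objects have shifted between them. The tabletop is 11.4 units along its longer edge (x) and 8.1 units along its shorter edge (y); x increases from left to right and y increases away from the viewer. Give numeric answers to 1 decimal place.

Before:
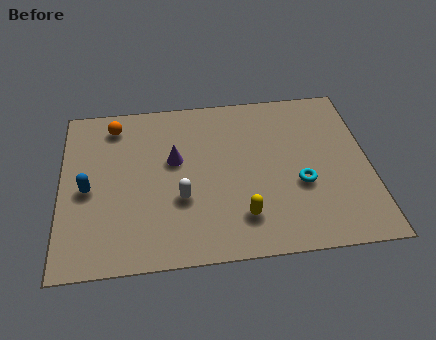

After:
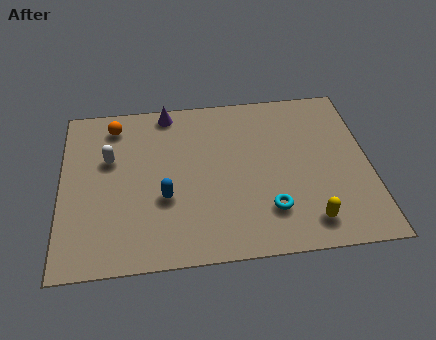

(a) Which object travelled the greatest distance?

the white capsule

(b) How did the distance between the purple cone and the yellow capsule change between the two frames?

+4.0

Before: roughly 3.8 units apart; after: 7.8. That's 4.0 units further apart.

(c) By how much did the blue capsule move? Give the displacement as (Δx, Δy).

(2.8, -0.7)

From the two frames, the blue capsule sits at roughly (1.0, 3.7) before and (3.8, 3.0) after.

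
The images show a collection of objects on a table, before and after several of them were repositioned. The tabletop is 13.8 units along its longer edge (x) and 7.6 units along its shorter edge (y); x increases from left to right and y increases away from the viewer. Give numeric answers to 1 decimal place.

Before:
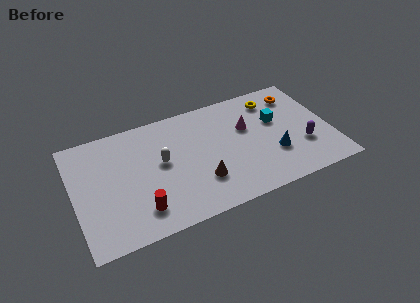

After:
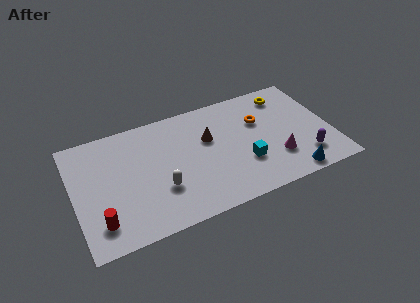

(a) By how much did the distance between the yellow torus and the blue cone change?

+1.8

They were about 3.7 units apart before and 5.5 after — 1.8 units further apart.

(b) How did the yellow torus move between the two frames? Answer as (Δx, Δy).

(0.7, 0.1)

From the two frames, the yellow torus sits at roughly (11.0, 6.2) before and (11.7, 6.3) after.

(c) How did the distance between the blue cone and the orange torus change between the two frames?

+0.4

The distance was about 4.0 in the first image and 4.4 in the second, so they moved 0.4 units further apart.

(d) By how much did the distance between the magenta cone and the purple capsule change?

-2.0

Before: roughly 3.6 units apart; after: 1.6. That's 2.0 units closer together.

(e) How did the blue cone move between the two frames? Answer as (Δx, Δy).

(0.7, -1.7)

The blue cone was at about (10.6, 2.5) and moved to about (11.3, 0.8).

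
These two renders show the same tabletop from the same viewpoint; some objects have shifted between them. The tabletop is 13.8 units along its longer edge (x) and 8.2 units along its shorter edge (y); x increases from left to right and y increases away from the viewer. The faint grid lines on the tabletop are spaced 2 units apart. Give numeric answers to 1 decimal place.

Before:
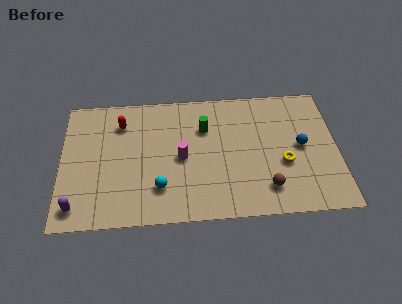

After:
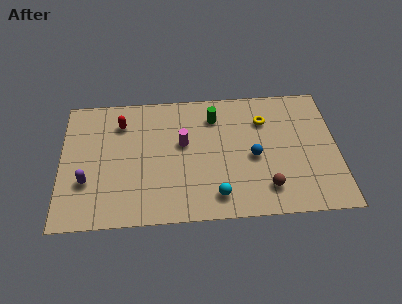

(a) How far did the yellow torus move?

2.9

The yellow torus moved from about (11.1, 3.2) to (10.2, 6.0), a distance of √(0.9² + 2.8²) ≈ 2.9.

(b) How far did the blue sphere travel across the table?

2.5

The blue sphere moved from about (12.0, 4.2) to (9.6, 3.7), a distance of √(2.4² + 0.5²) ≈ 2.5.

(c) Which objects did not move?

the brown sphere and the red capsule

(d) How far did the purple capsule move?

1.6

From (0.8, 1.2) to (1.3, 2.7), the purple capsule covered √(0.5² + 1.5²) ≈ 1.6 units.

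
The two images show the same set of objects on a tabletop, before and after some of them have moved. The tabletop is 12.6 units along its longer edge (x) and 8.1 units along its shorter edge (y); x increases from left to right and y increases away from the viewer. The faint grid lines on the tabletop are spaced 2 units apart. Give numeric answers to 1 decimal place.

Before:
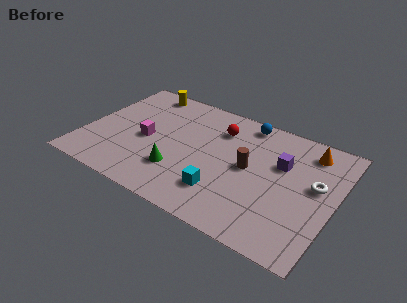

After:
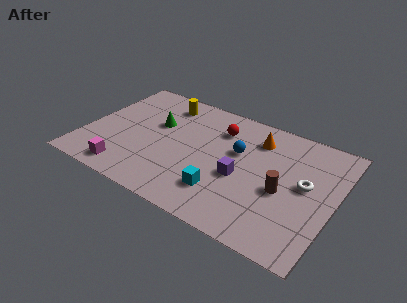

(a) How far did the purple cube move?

2.5

The purple cube moved from about (9.8, 5.2) to (8.0, 3.4), a distance of √(1.8² + 1.8²) ≈ 2.5.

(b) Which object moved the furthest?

the green cone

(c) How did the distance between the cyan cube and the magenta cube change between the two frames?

+0.4

They were about 4.5 units apart before and 4.9 after — 0.4 units further apart.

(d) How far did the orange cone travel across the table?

2.6

The orange cone was near (11.0, 6.7) before and (8.4, 6.3) after, so it travelled √(2.6² + 0.4²) ≈ 2.6 units.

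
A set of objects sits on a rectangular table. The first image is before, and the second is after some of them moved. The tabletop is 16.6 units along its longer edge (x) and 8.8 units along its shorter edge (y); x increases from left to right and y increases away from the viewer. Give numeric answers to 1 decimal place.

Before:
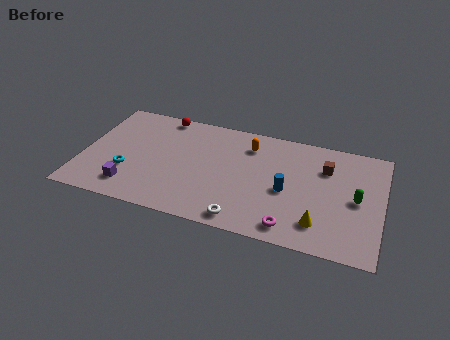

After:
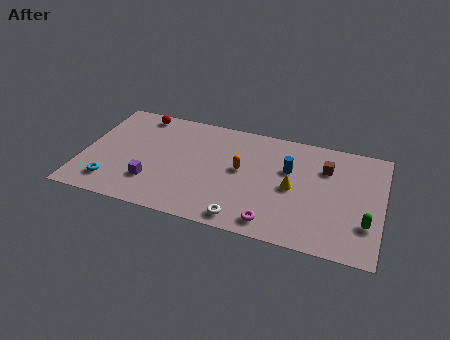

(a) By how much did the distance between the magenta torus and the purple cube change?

-2.0

The distance was about 8.9 in the first image and 6.9 in the second, so they moved 2.0 units closer together.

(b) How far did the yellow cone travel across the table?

2.8

The yellow cone was near (13.3, 1.9) before and (11.7, 4.2) after, so it travelled √(1.6² + 2.3²) ≈ 2.8 units.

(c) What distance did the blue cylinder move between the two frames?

1.7

The blue cylinder moved from about (11.4, 3.9) to (11.4, 5.6), a distance of √(0.0² + 1.7²) ≈ 1.7.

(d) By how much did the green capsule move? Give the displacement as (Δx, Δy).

(0.6, -1.7)

The green capsule started near (15.2, 4.3) and ended near (15.8, 2.6).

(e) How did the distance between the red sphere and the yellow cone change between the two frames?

-1.4

Before: roughly 11.0 units apart; after: 9.6. That's 1.4 units closer together.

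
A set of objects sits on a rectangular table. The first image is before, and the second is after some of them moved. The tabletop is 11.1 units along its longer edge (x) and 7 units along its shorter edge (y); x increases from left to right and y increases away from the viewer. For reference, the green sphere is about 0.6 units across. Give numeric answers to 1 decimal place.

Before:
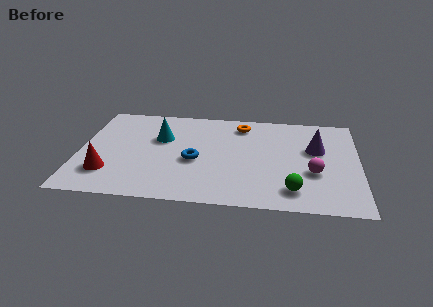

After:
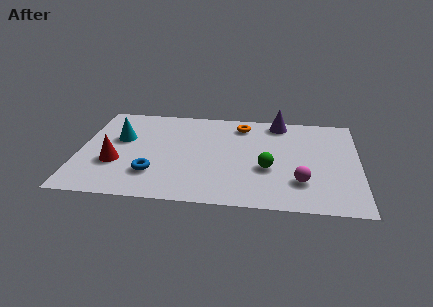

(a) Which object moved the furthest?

the purple cone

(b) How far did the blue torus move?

1.9

The blue torus moved from about (4.6, 3.0) to (3.0, 1.9), a distance of √(1.6² + 1.1²) ≈ 1.9.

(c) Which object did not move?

the orange torus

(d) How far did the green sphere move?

1.7

The green sphere was near (8.5, 1.3) before and (7.5, 2.7) after, so it travelled √(1.0² + 1.4²) ≈ 1.7 units.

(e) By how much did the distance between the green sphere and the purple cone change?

+0.4

Before: roughly 3.1 units apart; after: 3.5. That's 0.4 units further apart.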